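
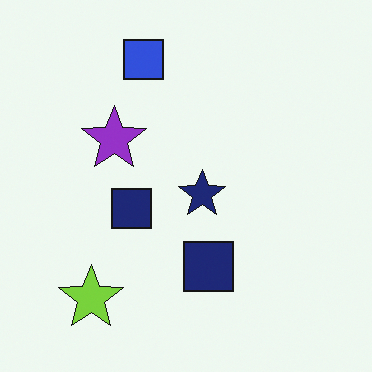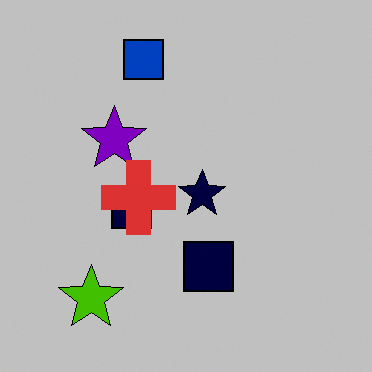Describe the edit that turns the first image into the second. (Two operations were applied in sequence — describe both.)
The image was heavily posterized to just a handful of flat colors, then overlaid with an additional red cross.

Each flat color has snapped to a coarser quantized level — most visibly, the near-white background has dropped to a flat grey. A red cross appears in the second image that is absent from the first.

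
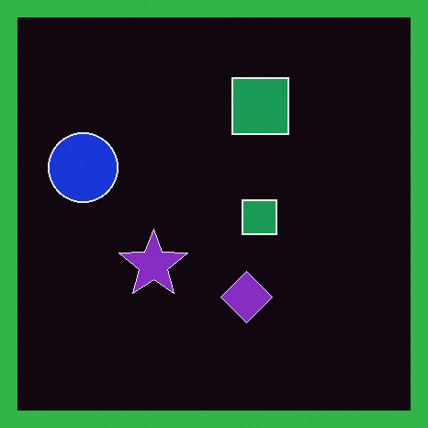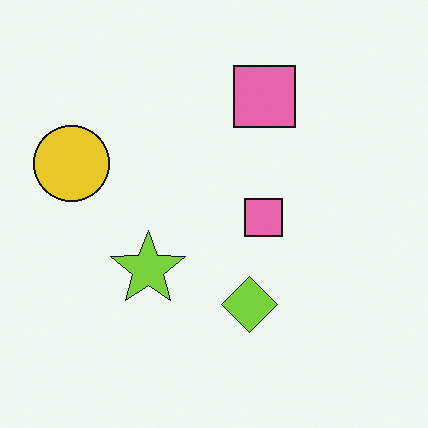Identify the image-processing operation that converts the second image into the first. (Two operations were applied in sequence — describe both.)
The first image is the second color-inverted (negative), then framed with a green border.

The light background has become dark and every shape's color is its complement — a photographic negative. A solid green frame runs around the edge of the first image, with the content slightly shrunk inside it.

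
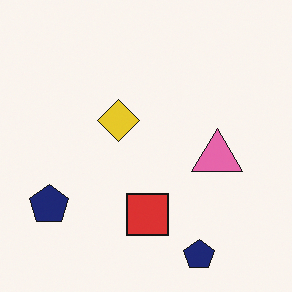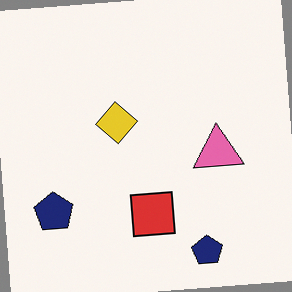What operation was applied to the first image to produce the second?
The image was rotated counter-clockwise by a few degrees.

Every shape is tilted by the same angle and the image corners show triangular fill wedges — a whole-image rotation by a non-right angle.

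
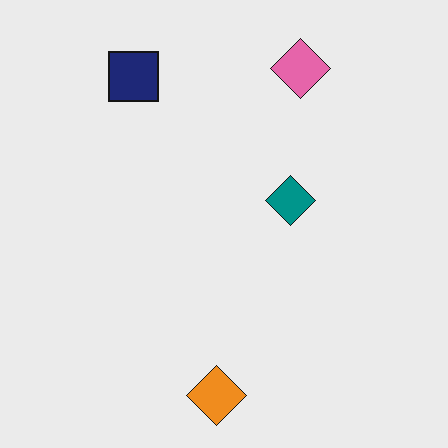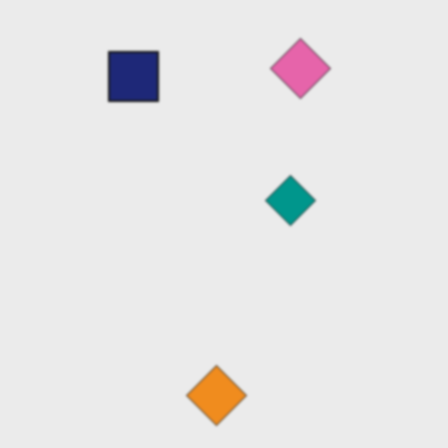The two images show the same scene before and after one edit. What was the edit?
This is the original image given a subtle gaussian blur.

Shape edges and outlines are uniformly softened across the whole image.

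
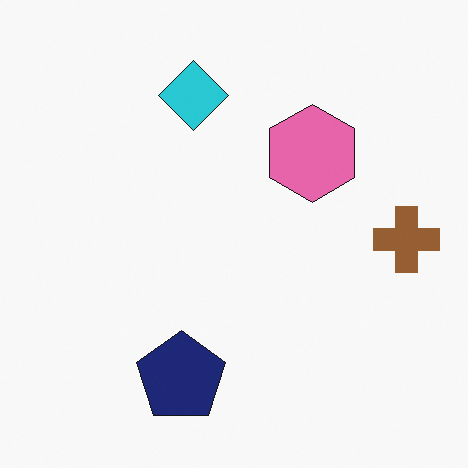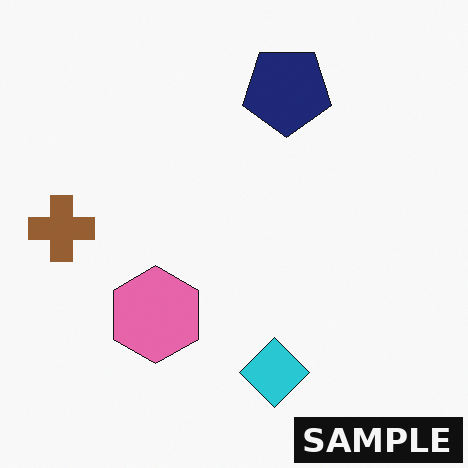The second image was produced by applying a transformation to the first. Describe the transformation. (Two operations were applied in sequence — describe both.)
The image was rotated 180°, then watermarked with the text "SAMPLE" in the lower-right corner.

The brown cross sits in the right of the first image and the left of the second — consistent with a whole-image 180° rotation. A dark label reading "SAMPLE" appears in the lower-right corner.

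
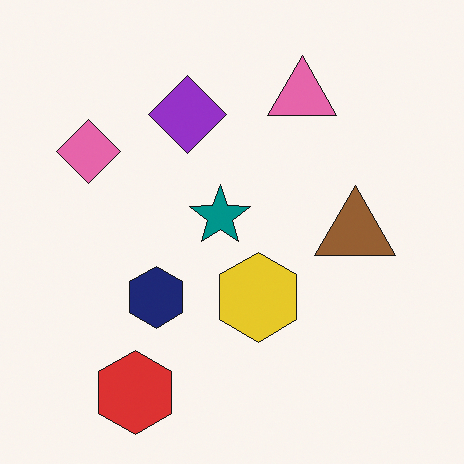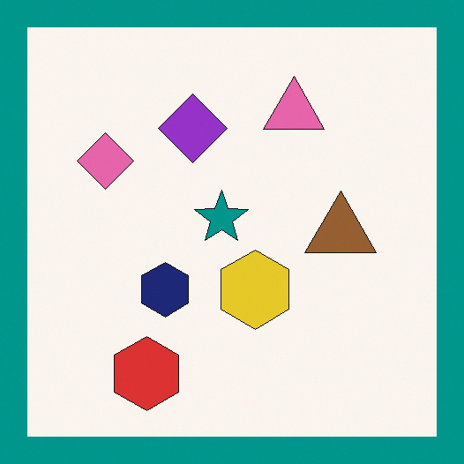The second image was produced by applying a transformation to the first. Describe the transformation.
The transformation is: framed with a teal border.

A solid teal frame runs around the edge of the second image, with the content slightly shrunk inside it.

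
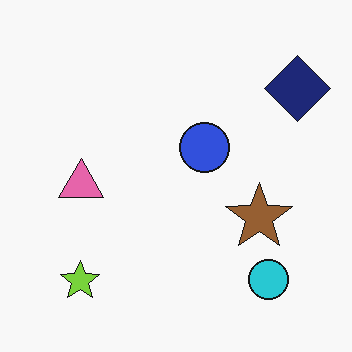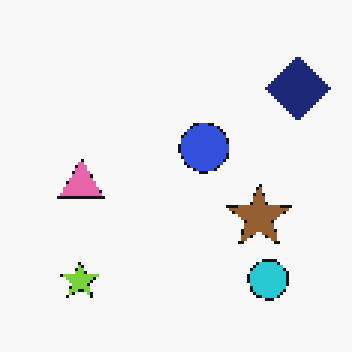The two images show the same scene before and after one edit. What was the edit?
Lightly pixelated (a mild mosaic effect).

Shapes are reduced to large square blocks; fine edges and outlines are lost — a downscale-then-upscale (mosaic) effect.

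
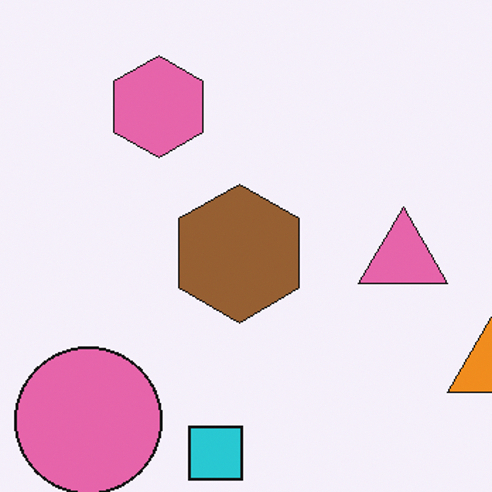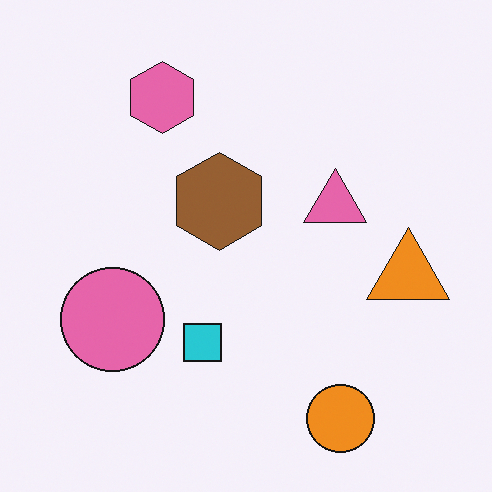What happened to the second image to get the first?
The image was cropped slightly and scaled back up.

The visible shapes are larger and the field of view is narrower; shapes near the original edges may be partly or wholly outside the frame — a crop-and-rescale.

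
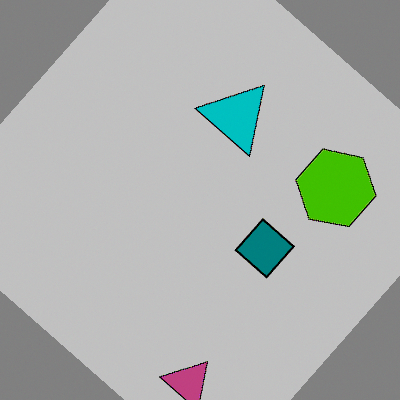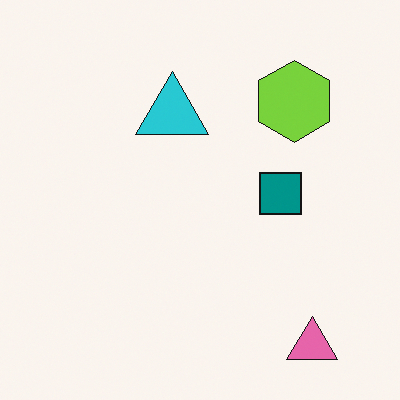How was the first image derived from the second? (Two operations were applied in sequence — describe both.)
The transformation is: rotated clockwise by a large amount — several tens of degrees, then aggressively posterized.

Every shape is tilted by the same angle and the image corners show triangular fill wedges — a whole-image rotation by a non-right angle. Each flat color has snapped to a coarser quantized level — most visibly, the near-white background has dropped to a flat grey.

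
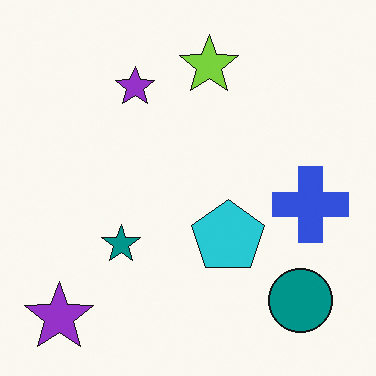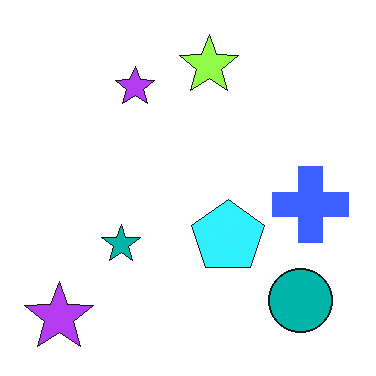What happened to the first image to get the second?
Slightly brightened.

Every pixel — background and shapes alike — is uniformly brightened.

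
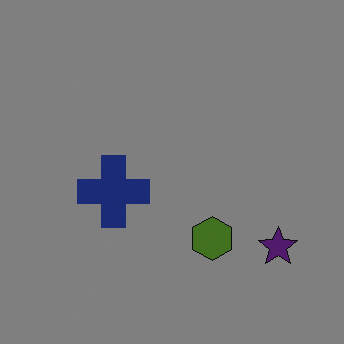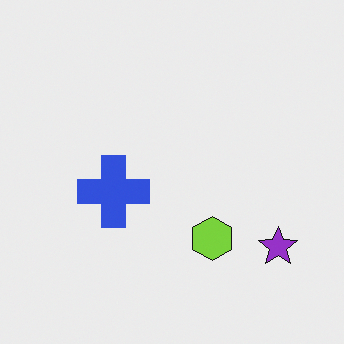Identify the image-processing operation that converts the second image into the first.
The first image is the second noticeably darkened.

Every pixel — background and shapes alike — is uniformly darkened.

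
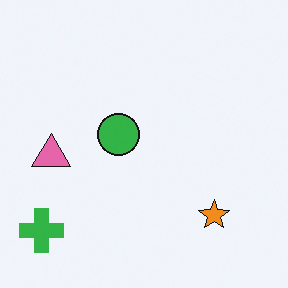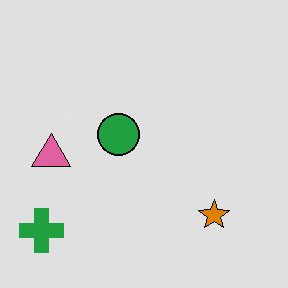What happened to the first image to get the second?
The image was moderately posterized.

Each flat color has snapped to a coarser quantized level — most visibly, the near-white background has dropped to a flat grey.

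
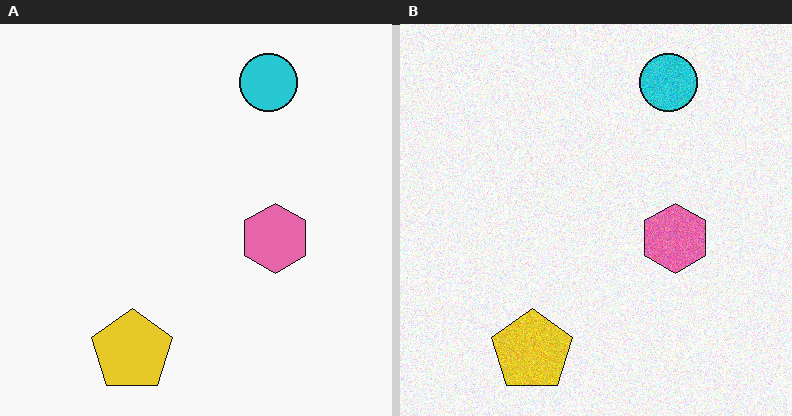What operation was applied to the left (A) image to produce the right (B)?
The transformation is: degraded with moderate additive noise.

Random speckle covers the whole image, including the flat background.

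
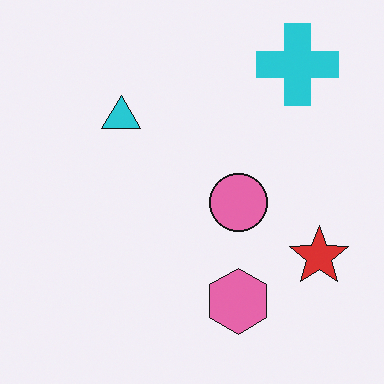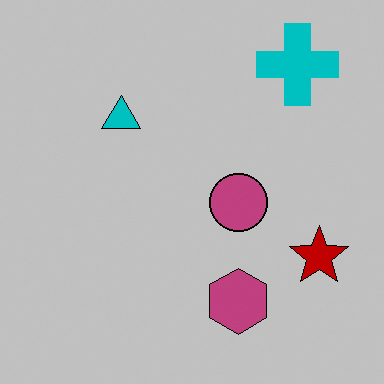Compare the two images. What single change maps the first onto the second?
Aggressively posterized.

Each flat color has snapped to a coarser quantized level — most visibly, the near-white background has dropped to a flat grey.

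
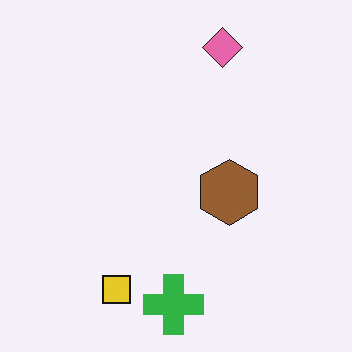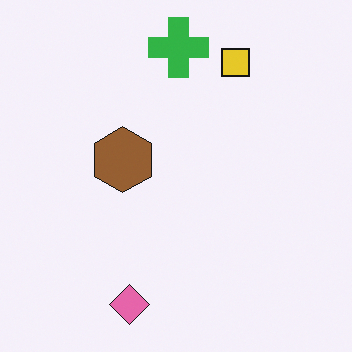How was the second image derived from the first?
This is the original image rotated 180°.

The pink diamond sits in the top of the first image and the bottom of the second — consistent with a whole-image 180° rotation.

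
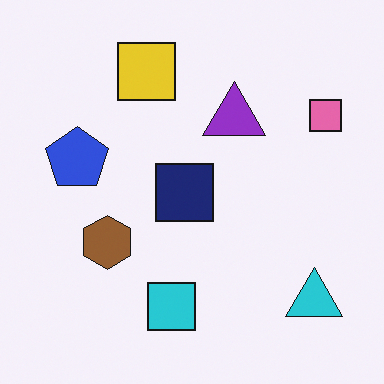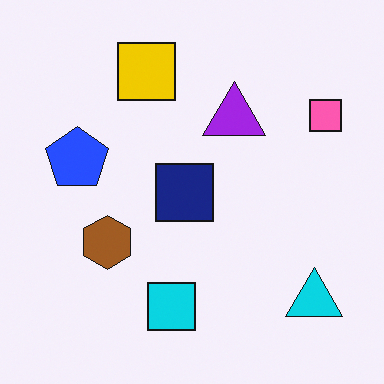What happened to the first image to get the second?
This is the original image slightly oversaturated.

All colors are more vivid — a global saturation change.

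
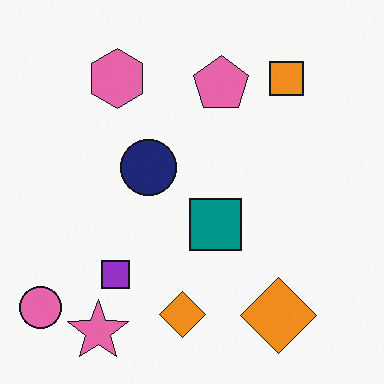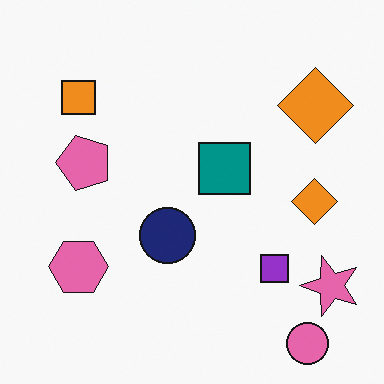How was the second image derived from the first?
The image was rotated 90° counter-clockwise.

The pink circle sits in the bottom-left of the first image and the bottom-right of the second — consistent with a whole-image 90° counter-clockwise rotation.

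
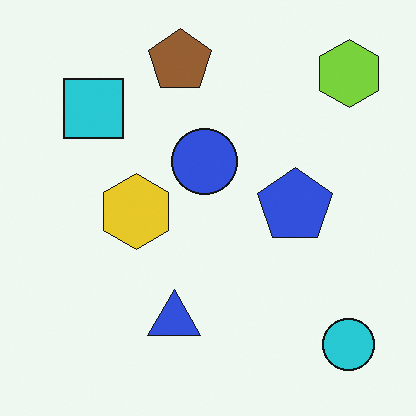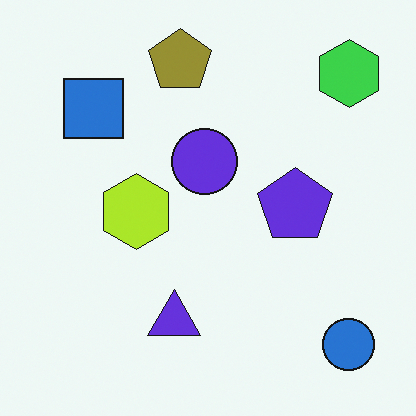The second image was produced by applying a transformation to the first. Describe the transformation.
The second image is the first hue-shifted by a small amount.

Every shape's color has rotated by the same amount around the hue wheel — a uniform hue shift.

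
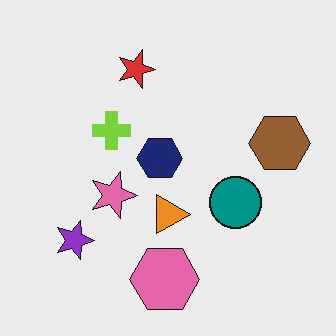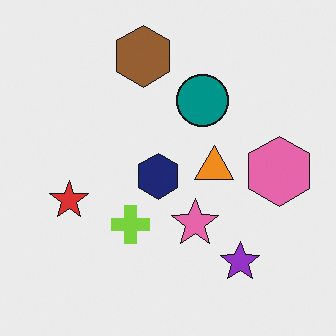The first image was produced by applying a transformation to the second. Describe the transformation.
The first image is the second rotated 90° clockwise.

The purple star sits in the bottom-right of the second image and the bottom-left of the first — consistent with a whole-image 90° clockwise rotation.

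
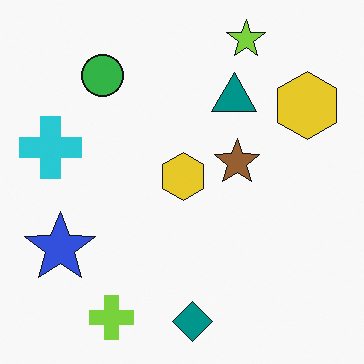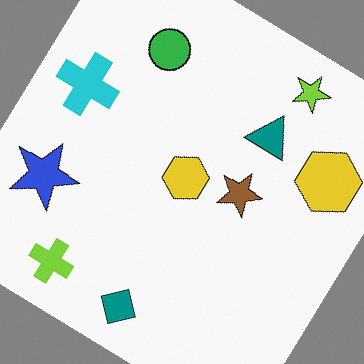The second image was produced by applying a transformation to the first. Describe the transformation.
The transformation is: rotated clockwise by a large amount — several tens of degrees.

Every shape is tilted by the same angle and the image corners show triangular fill wedges — a whole-image rotation by a non-right angle.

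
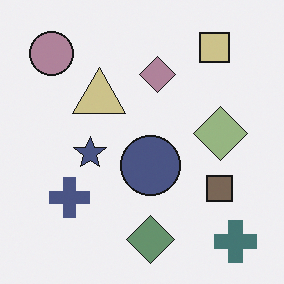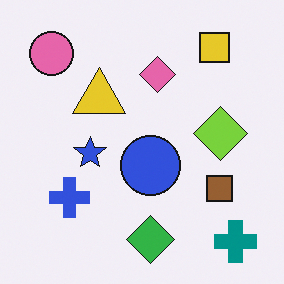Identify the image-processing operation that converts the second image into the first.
The transformation is: heavily desaturated.

All colors are more muted and greyish — a global saturation change.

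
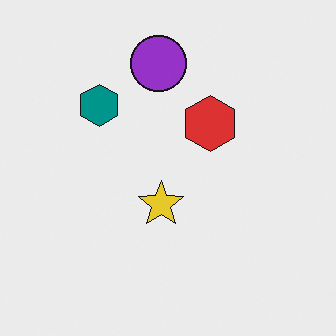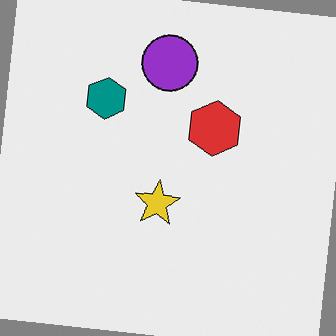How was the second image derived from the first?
Rotated clockwise by a slight angle.

Every shape is tilted by the same angle and the image corners show triangular fill wedges — a whole-image rotation by a non-right angle.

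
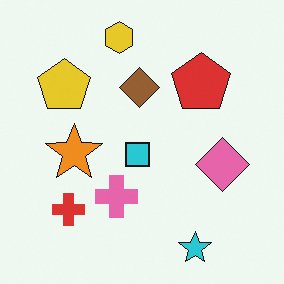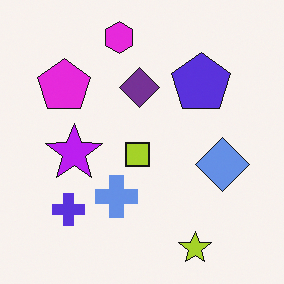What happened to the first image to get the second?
The image was hue-shifted through roughly half the color wheel.

Every shape's color has rotated by the same amount around the hue wheel — a uniform hue shift.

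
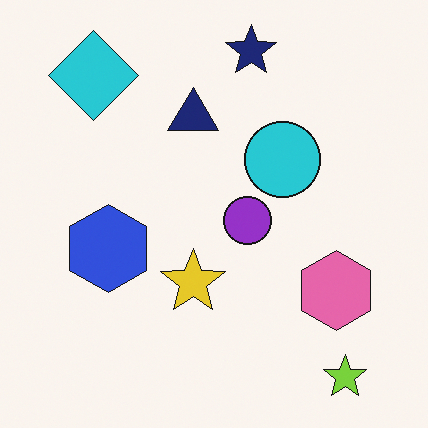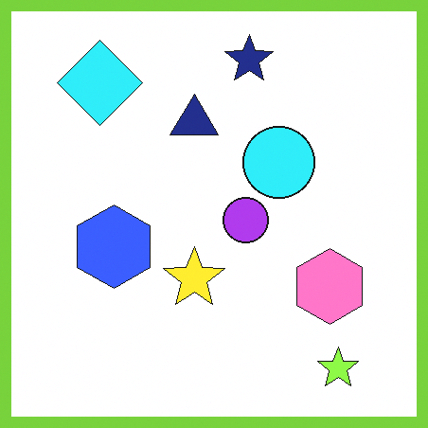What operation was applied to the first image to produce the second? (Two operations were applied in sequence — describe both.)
Slightly brightened, then framed with a lime border.

Every pixel — background and shapes alike — is uniformly brightened. A solid lime frame runs around the edge of the second image, with the content slightly shrunk inside it.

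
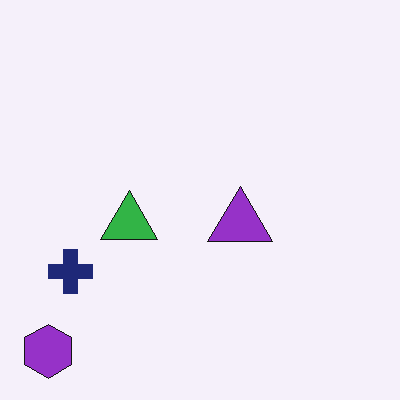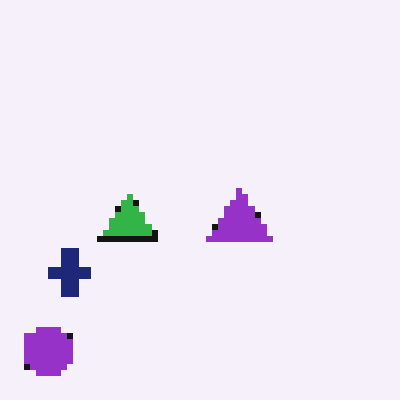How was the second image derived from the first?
Moderately pixelated.

Shapes are reduced to large square blocks; fine edges and outlines are lost — a downscale-then-upscale (mosaic) effect.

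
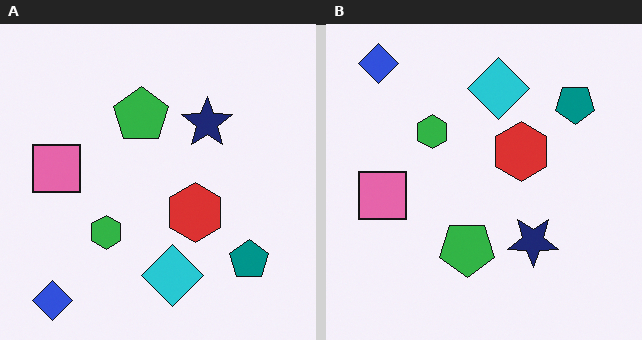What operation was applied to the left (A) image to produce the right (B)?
It was flipped vertically (top ↔ bottom).

The blue diamond is in the bottom-left of the left (A) image and the top-left of the right (B) — shapes on opposite sides of the horizontal midline have swapped in a mirror flip.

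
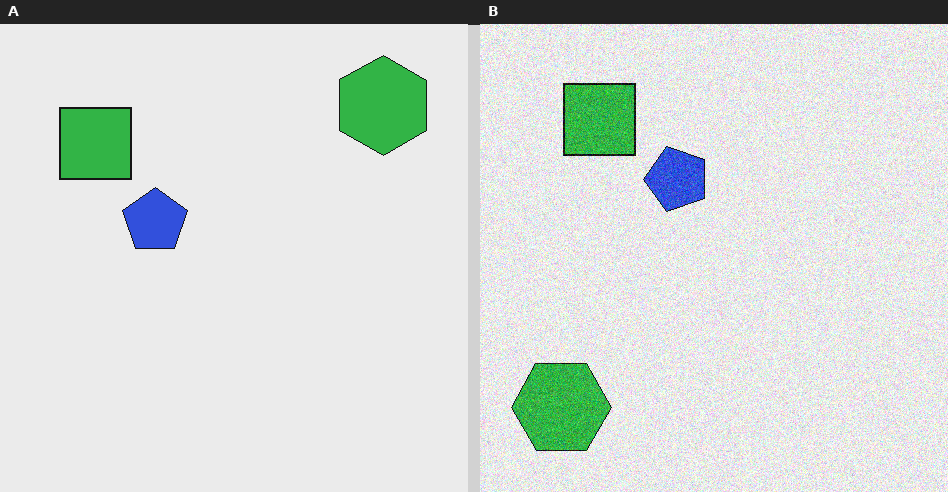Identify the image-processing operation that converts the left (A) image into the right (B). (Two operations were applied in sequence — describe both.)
The transformation is: transposed (reflected across the top-left ↔ bottom-right diagonal), then degraded with moderate additive noise.

Shapes have swapped their row and column positions — what was in the top-right is now in the bottom-left — a diagonal reflection. Random speckle covers the whole image, including the flat background.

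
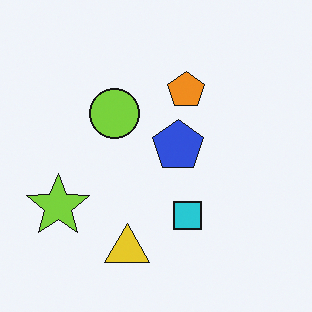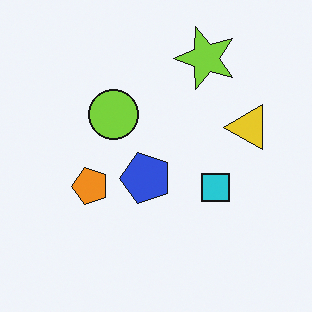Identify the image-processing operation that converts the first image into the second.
The second image is the first transposed (reflected across the top-left ↔ bottom-right diagonal).

Shapes have swapped their row and column positions — what was in the top-right is now in the bottom-left — a diagonal reflection.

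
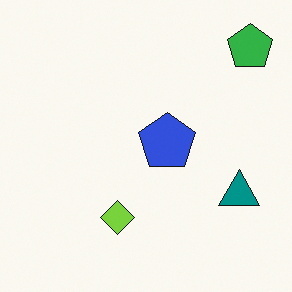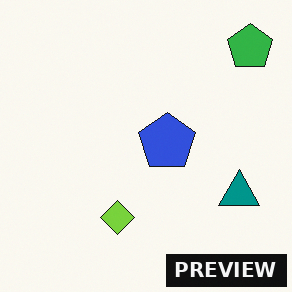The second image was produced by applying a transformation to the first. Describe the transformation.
The image was watermarked with the text "PREVIEW" in the lower-right corner.

A dark label reading "PREVIEW" appears in the lower-right corner.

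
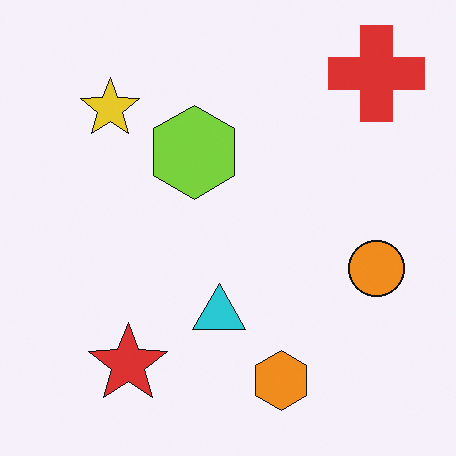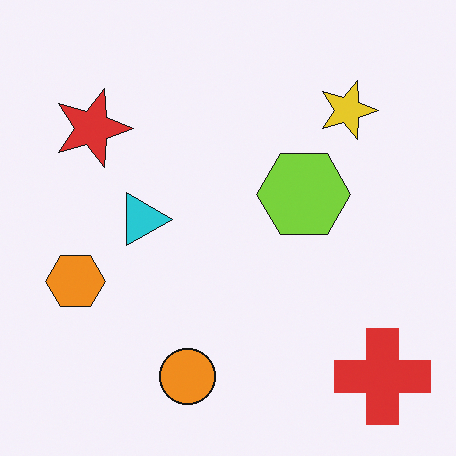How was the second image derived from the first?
This is the original image rotated 90° clockwise.

The red cross sits in the top-right of the first image and the bottom-right of the second — consistent with a whole-image 90° clockwise rotation.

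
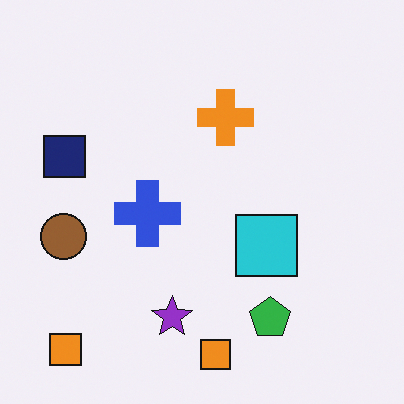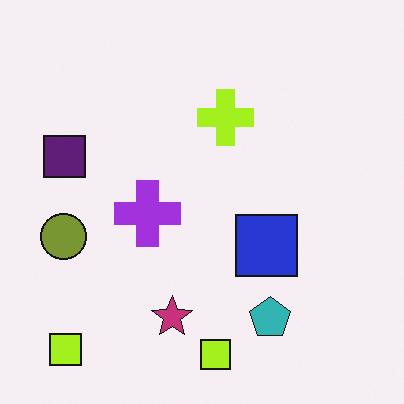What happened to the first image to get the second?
The image was hue-shifted slightly.

Every shape's color has rotated by the same amount around the hue wheel — a uniform hue shift.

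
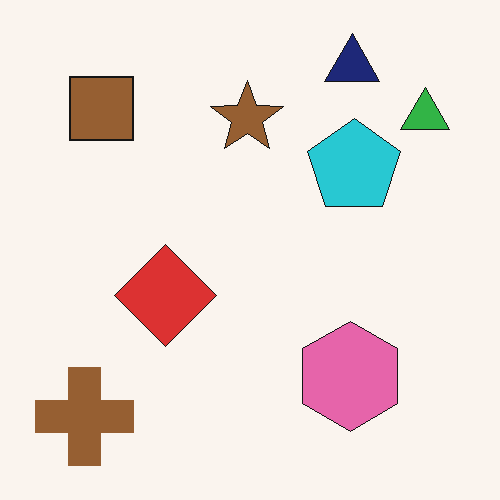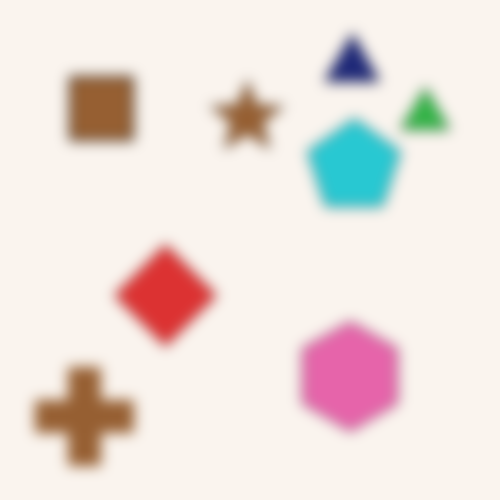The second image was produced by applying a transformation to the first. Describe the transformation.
The second image is the first strongly gaussian-blurred.

Shape edges and outlines are uniformly softened across the whole image.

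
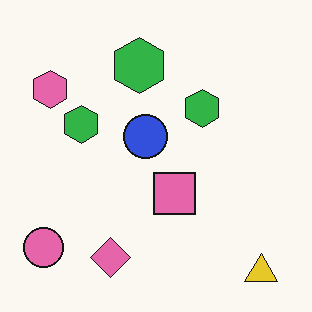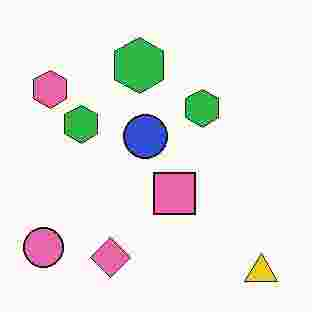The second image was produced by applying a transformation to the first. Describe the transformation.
The second image is the first heavily JPEG-compressed with obvious blocking artifacts.

Blocky 8×8 compression artifacts appear around shape edges and the flat background shows ringing — characteristic JPEG degradation.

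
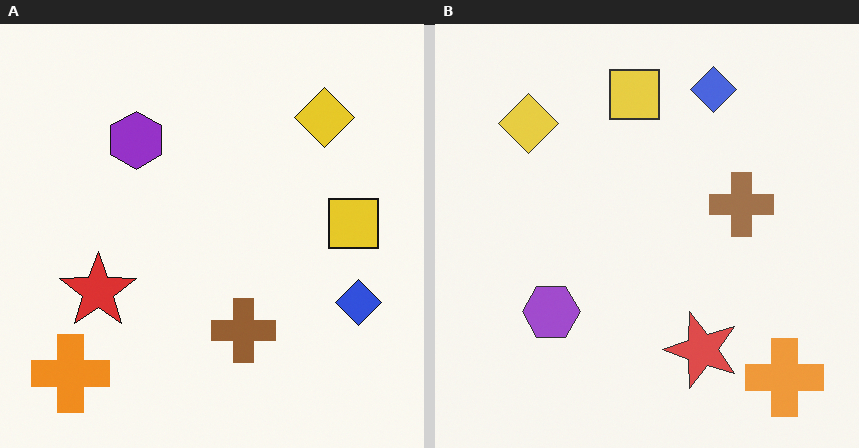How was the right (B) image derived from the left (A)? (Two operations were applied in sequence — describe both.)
This is the original image given slightly reduced contrast, then rotated 90° counter-clockwise.

Tones are pushed toward mid-grey across the whole image — a global contrast change. The orange cross sits in the bottom-left of the left (A) image and the bottom-right of the right (B) — consistent with a whole-image 90° counter-clockwise rotation.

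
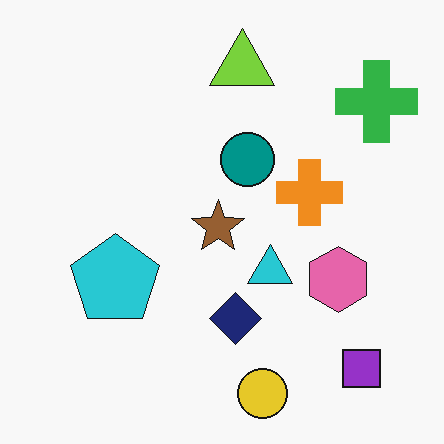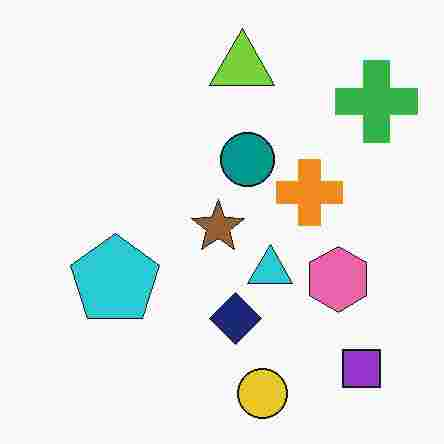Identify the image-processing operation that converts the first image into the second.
The transformation is: degraded with heavy JPEG compression.

Blocky 8×8 compression artifacts appear around shape edges and the flat background shows ringing — characteristic JPEG degradation.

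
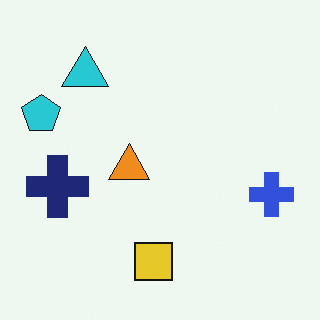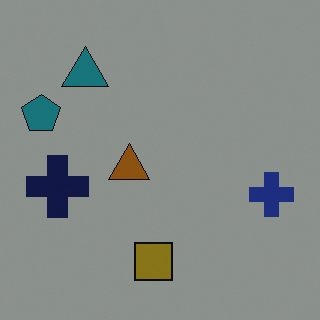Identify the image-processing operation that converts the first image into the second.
It was noticeably darkened.

Every pixel — background and shapes alike — is uniformly darkened.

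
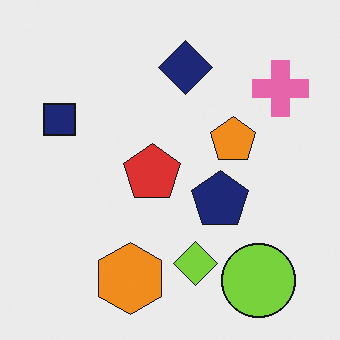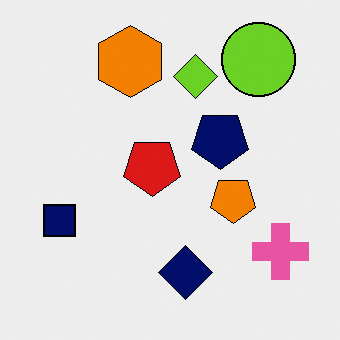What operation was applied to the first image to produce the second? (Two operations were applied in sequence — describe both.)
The transformation is: given slightly increased contrast, then flipped vertically (top ↔ bottom).

Tones are pushed away from mid-grey across the whole image — a global contrast change. The lime circle is in the bottom-right of the first image and the top-right of the second — shapes on opposite sides of the horizontal midline have swapped in a mirror flip.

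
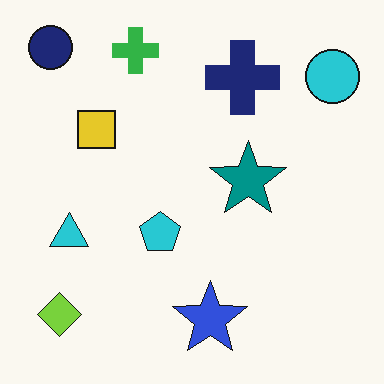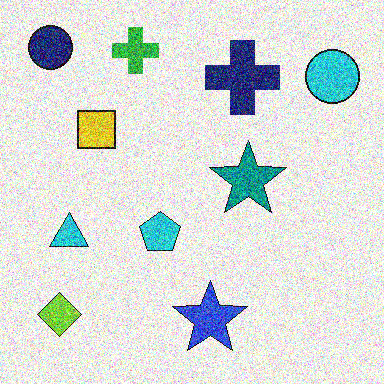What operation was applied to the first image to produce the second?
This is the original image degraded with strong gaussian noise.

Random speckle covers the whole image, including the flat background.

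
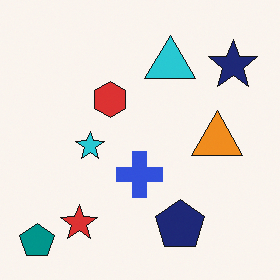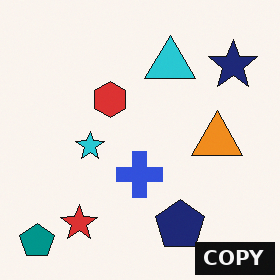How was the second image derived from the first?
The transformation is: watermarked with the text "COPY" in the lower-right corner.

A dark label reading "COPY" appears in the lower-right corner.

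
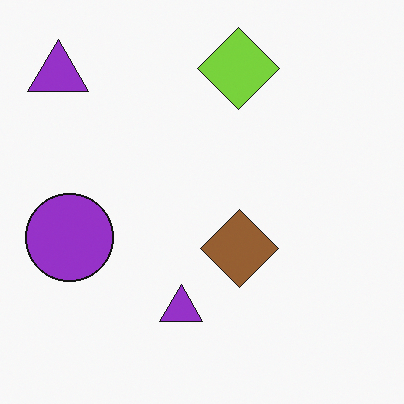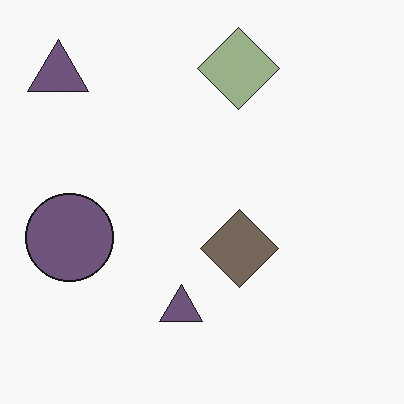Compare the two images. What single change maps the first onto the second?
The second image is the first heavily desaturated.

All colors are more muted and greyish — a global saturation change.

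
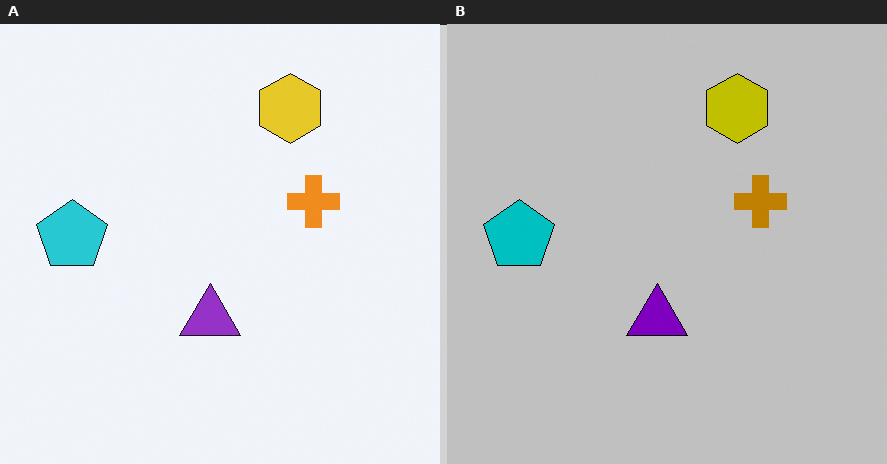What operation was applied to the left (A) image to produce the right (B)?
It was aggressively posterized.

Each flat color has snapped to a coarser quantized level — most visibly, the near-white background has dropped to a flat grey.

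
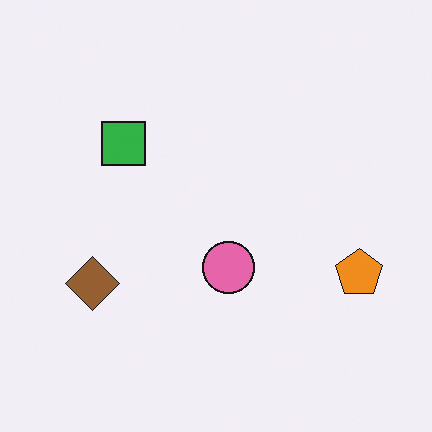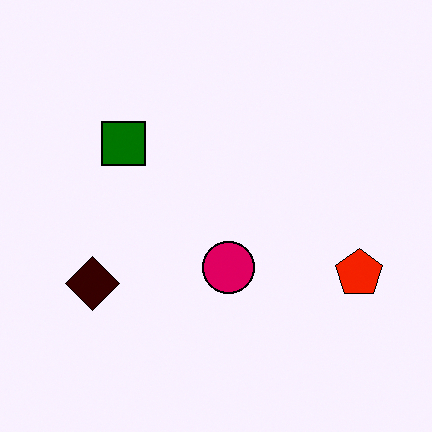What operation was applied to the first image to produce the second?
This is the original image given much higher contrast.

Tones are pushed away from mid-grey across the whole image — a global contrast change.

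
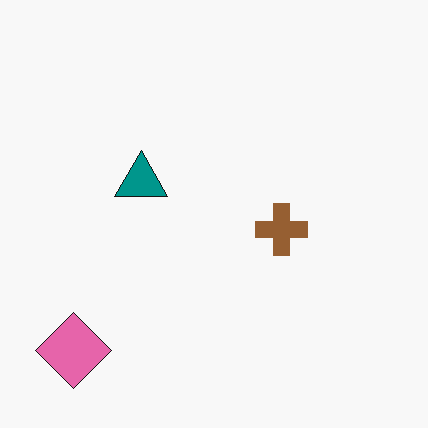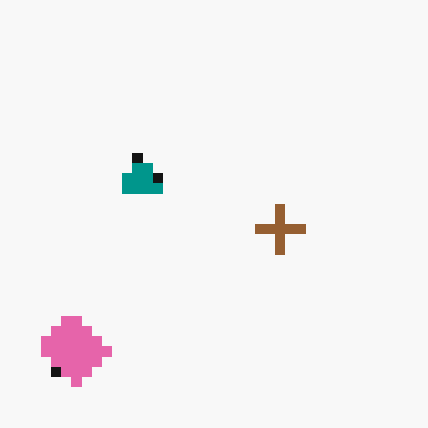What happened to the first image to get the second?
It was coarsely pixelated.

Shapes are reduced to large square blocks; fine edges and outlines are lost — a downscale-then-upscale (mosaic) effect.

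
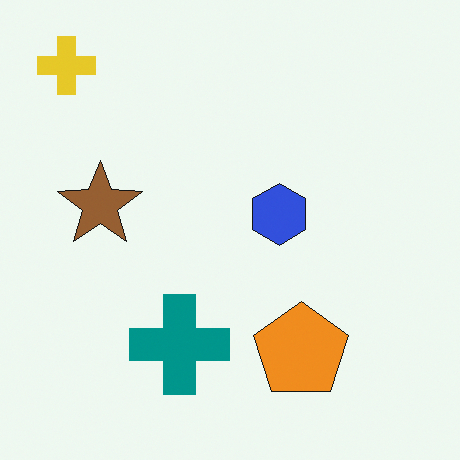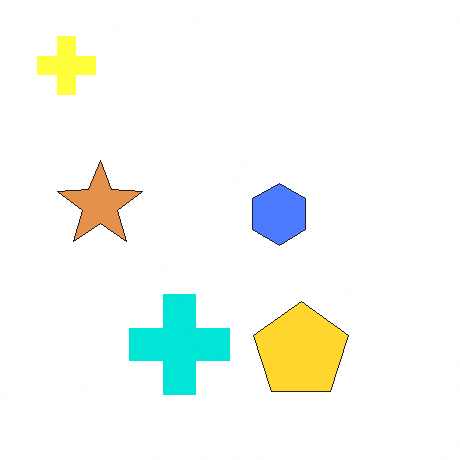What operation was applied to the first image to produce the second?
The second image is the first substantially brightened.

Every pixel — background and shapes alike — is uniformly brightened.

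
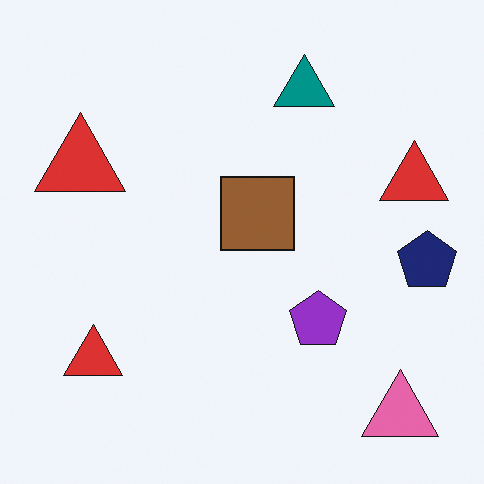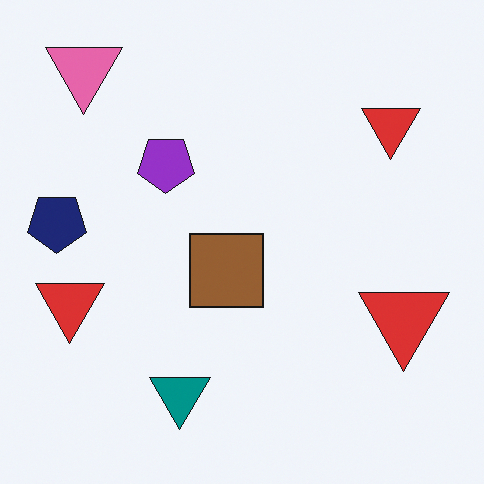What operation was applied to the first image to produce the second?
The second image is the first rotated 180°.

The pink triangle sits in the bottom-right of the first image and the top-left of the second — consistent with a whole-image 180° rotation.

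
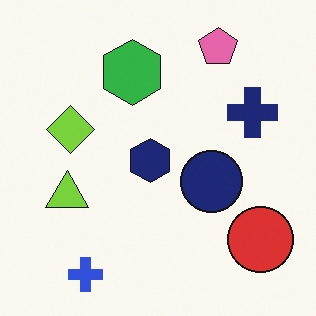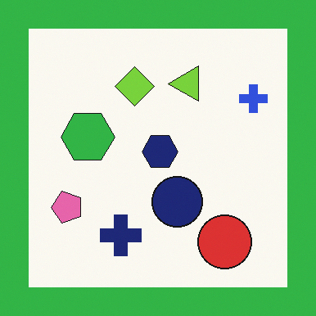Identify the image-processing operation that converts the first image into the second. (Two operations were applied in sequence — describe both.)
The transformation is: transposed (reflected across the top-left ↔ bottom-right diagonal), then framed with a green border.

Shapes have swapped their row and column positions — what was in the top-right is now in the bottom-left — a diagonal reflection. A solid green frame runs around the edge of the second image, with the content slightly shrunk inside it.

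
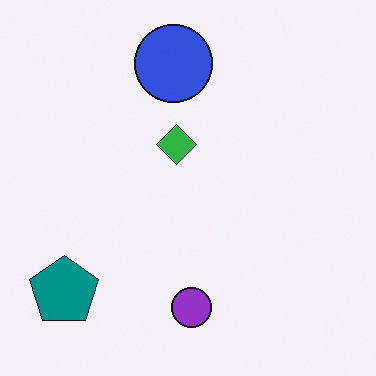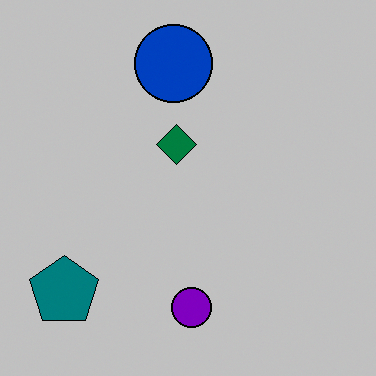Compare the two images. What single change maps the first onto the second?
Aggressively posterized.

Each flat color has snapped to a coarser quantized level — most visibly, the near-white background has dropped to a flat grey.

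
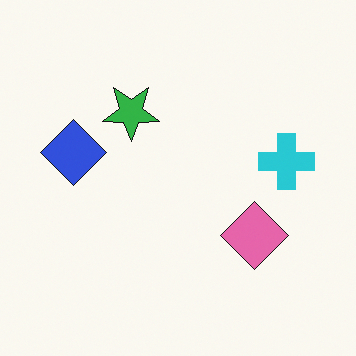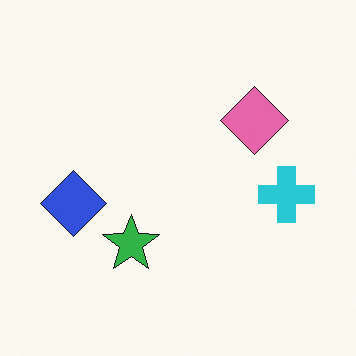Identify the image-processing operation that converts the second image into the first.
Flipped vertically (top ↔ bottom).

The green star is in the bottom of the second image and the top of the first — shapes on opposite sides of the horizontal midline have swapped in a mirror flip.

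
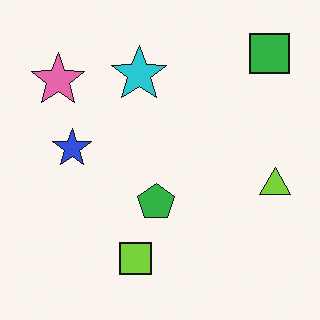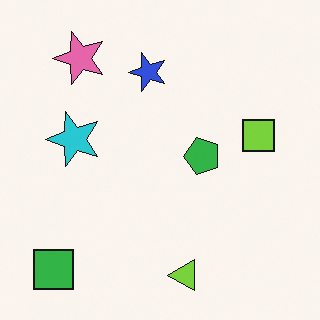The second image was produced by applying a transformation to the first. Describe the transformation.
The second image is the first transposed (reflected across the top-left ↔ bottom-right diagonal).

Shapes have swapped their row and column positions — what was in the top-right is now in the bottom-left — a diagonal reflection.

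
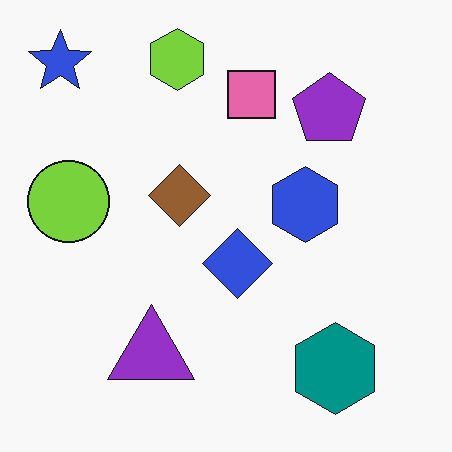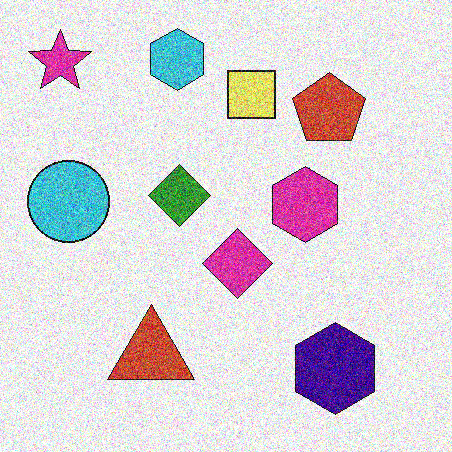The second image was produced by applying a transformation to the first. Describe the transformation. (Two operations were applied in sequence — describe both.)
Hue-shifted by a moderate amount, then degraded with heavy additive noise.

Every shape's color has rotated by the same amount around the hue wheel — a uniform hue shift. Random speckle covers the whole image, including the flat background.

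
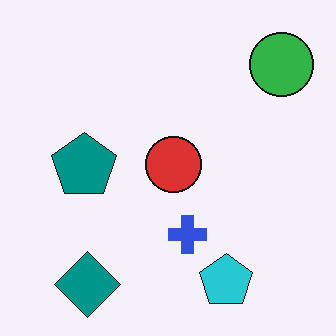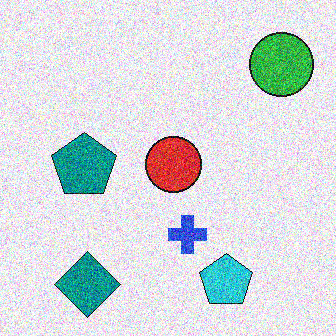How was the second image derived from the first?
It was degraded with a thick layer of grain.

Random speckle covers the whole image, including the flat background.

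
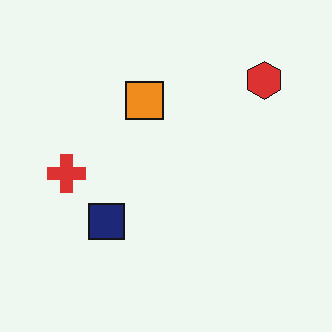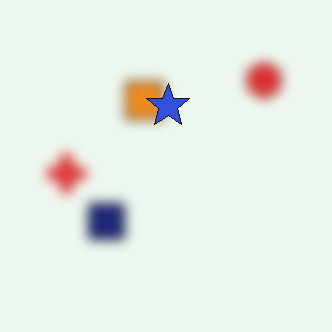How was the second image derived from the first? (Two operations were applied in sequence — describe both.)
The image was heavily blurred, then overlaid with an additional blue star.

Shape edges and outlines are uniformly softened across the whole image. A blue star appears in the second image that is absent from the first.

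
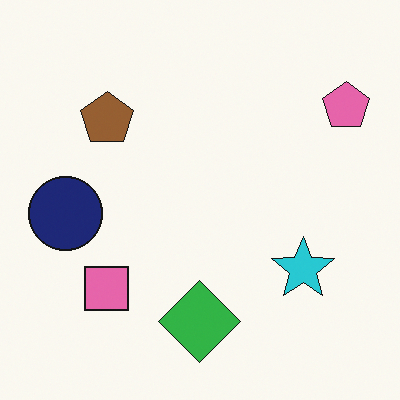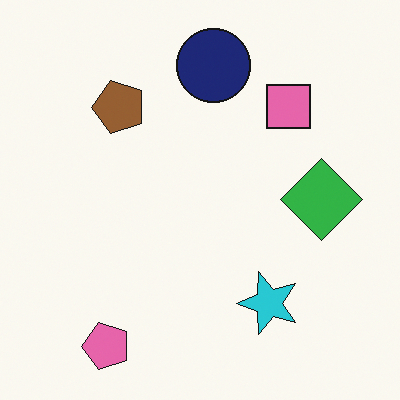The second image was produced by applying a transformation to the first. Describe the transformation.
It was transposed (reflected across the top-left ↔ bottom-right diagonal).

Shapes have swapped their row and column positions — what was in the top-right is now in the bottom-left — a diagonal reflection.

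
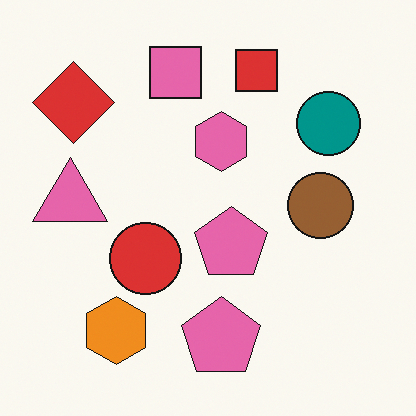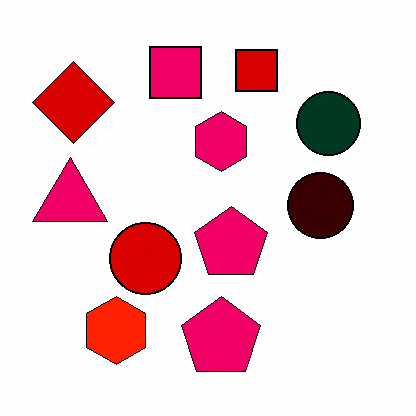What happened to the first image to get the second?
The second image is the first boosted in contrast.

Tones are pushed away from mid-grey across the whole image — a global contrast change.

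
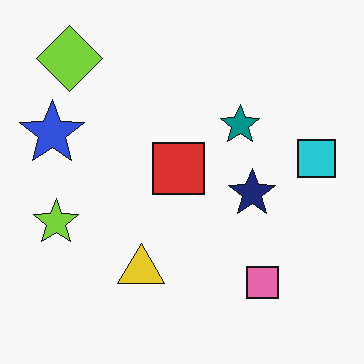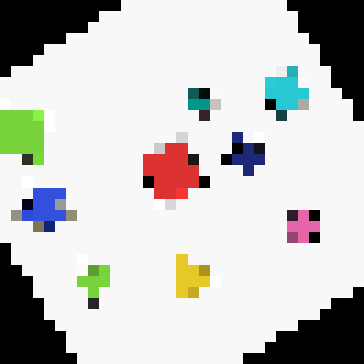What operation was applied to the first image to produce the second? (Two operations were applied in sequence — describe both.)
The transformation is: rotated counter-clockwise by a large amount — several tens of degrees, then heavily pixelated into large blocks.

Every shape is tilted by the same angle and the image corners show triangular fill wedges — a whole-image rotation by a non-right angle. Shapes are reduced to large square blocks; fine edges and outlines are lost — a downscale-then-upscale (mosaic) effect.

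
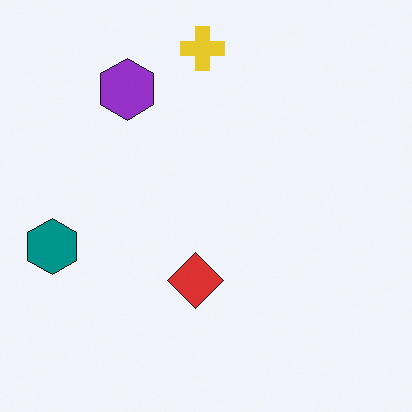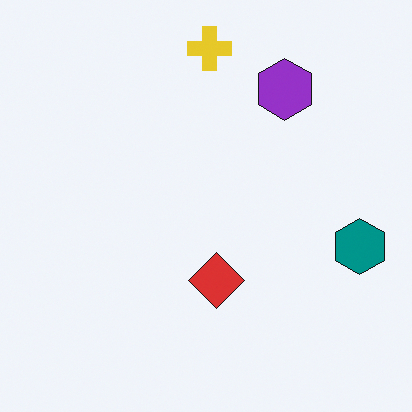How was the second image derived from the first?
The transformation is: flipped horizontally (left ↔ right).

The teal hexagon is in the left of the first image and the right of the second — shapes on opposite sides of the vertical midline have swapped in a mirror flip.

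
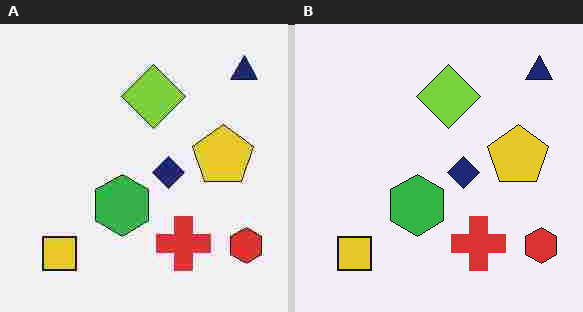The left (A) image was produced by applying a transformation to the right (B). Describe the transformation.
The image was degraded with heavy JPEG compression.

Blocky 8×8 compression artifacts appear around shape edges and the flat background shows ringing — characteristic JPEG degradation.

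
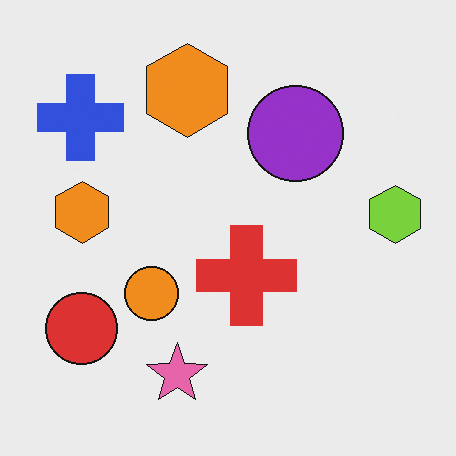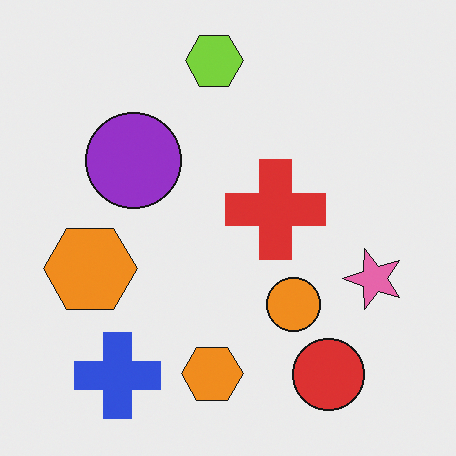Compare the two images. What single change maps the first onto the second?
The second image is the first rotated 90° counter-clockwise.

The blue cross sits in the top-left of the first image and the bottom-left of the second — consistent with a whole-image 90° counter-clockwise rotation.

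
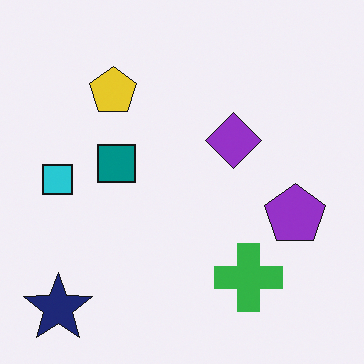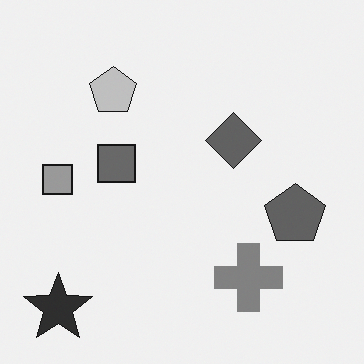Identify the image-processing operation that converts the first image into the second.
Converted to grayscale.

All color is removed — every shape is now a shade of grey.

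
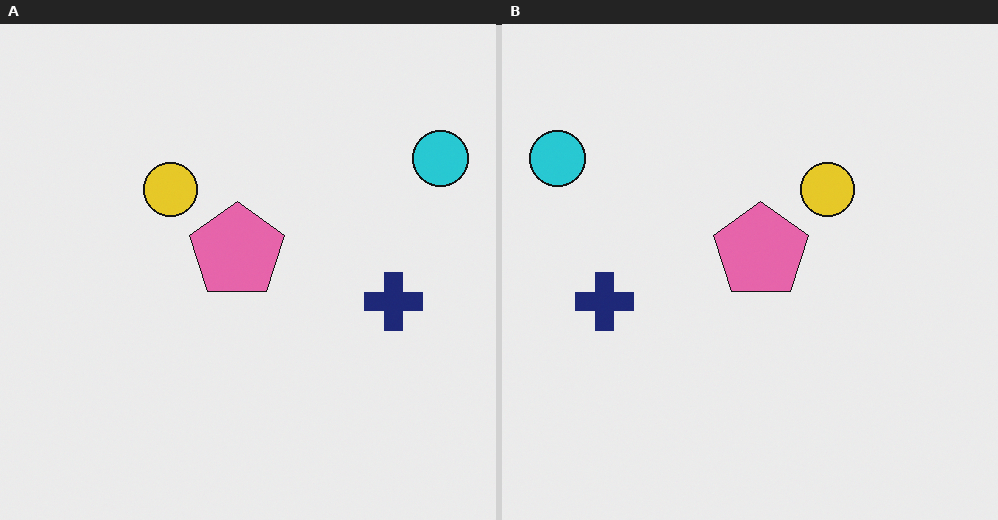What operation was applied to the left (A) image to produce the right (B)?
The transformation is: flipped horizontally (left ↔ right).

The cyan circle is in the top-right of the left (A) image and the top-left of the right (B) — shapes on opposite sides of the vertical midline have swapped in a mirror flip.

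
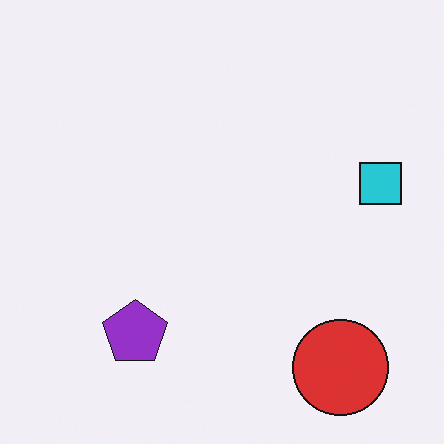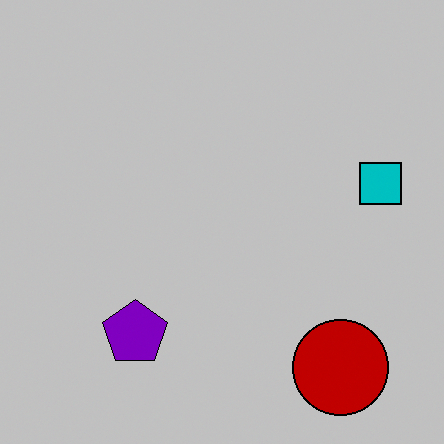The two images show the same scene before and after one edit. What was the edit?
The transformation is: aggressively posterized.

Each flat color has snapped to a coarser quantized level — most visibly, the near-white background has dropped to a flat grey.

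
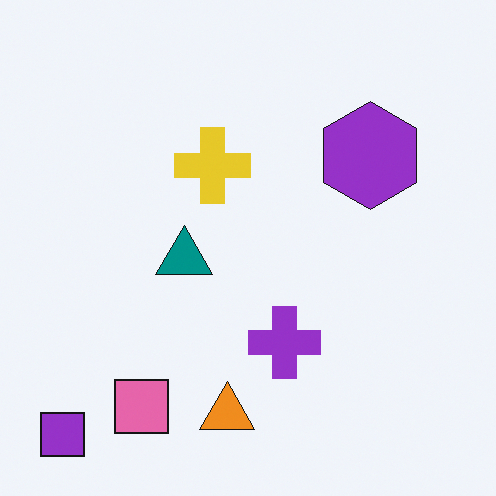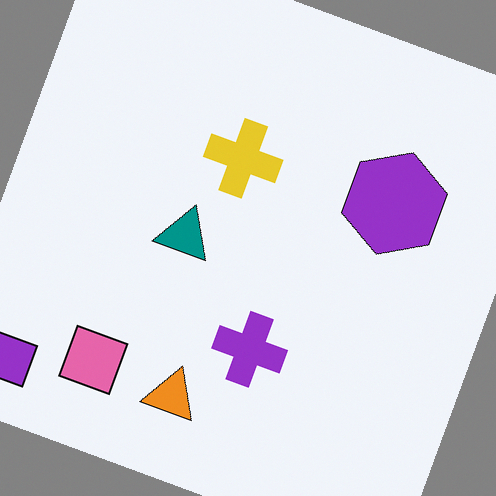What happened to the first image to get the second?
It was rotated clockwise by a moderate amount.

Every shape is tilted by the same angle and the image corners show triangular fill wedges — a whole-image rotation by a non-right angle.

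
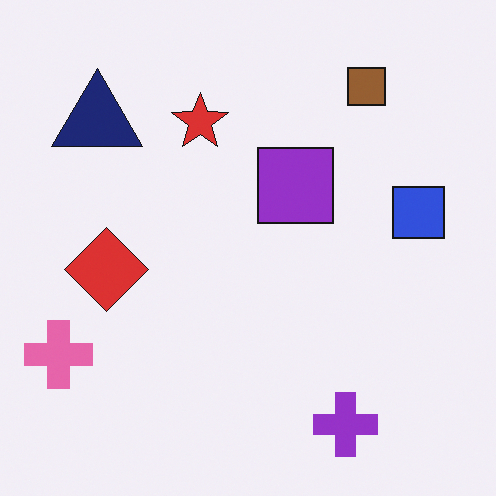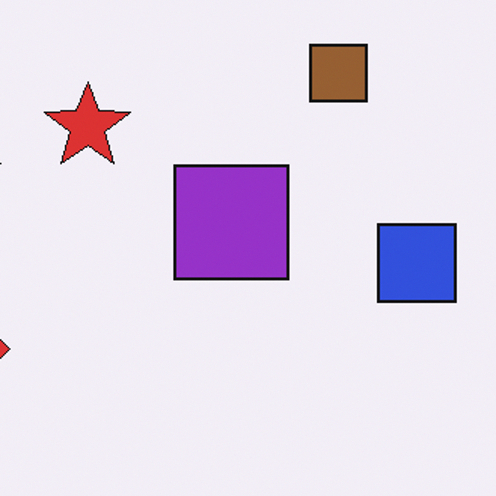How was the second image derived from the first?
The transformation is: cropped to a modestly smaller region and rescaled.

The visible shapes are larger and the field of view is narrower; shapes near the original edges may be partly or wholly outside the frame — a crop-and-rescale.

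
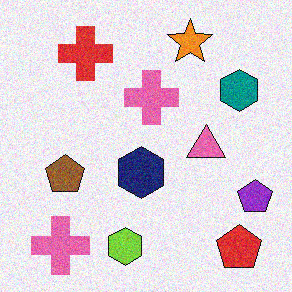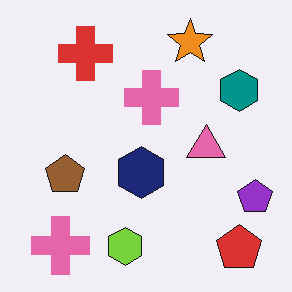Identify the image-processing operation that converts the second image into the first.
The transformation is: degraded with visible gaussian noise.

Random speckle covers the whole image, including the flat background.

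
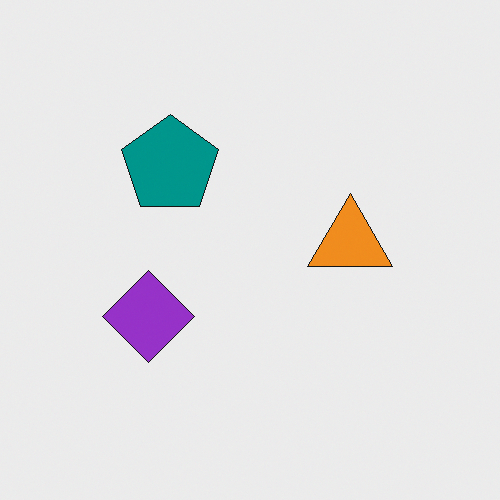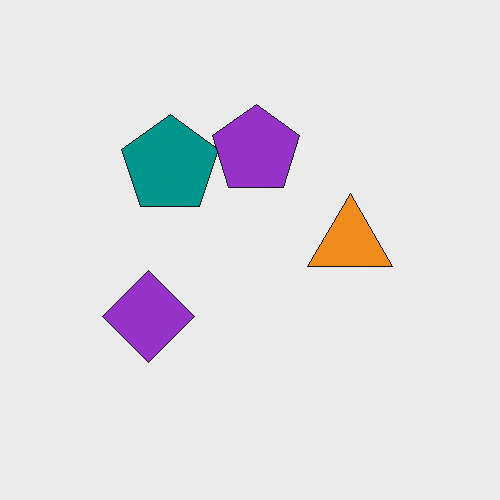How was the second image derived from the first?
Overlaid with an additional purple pentagon.

A purple pentagon appears in the second image that is absent from the first.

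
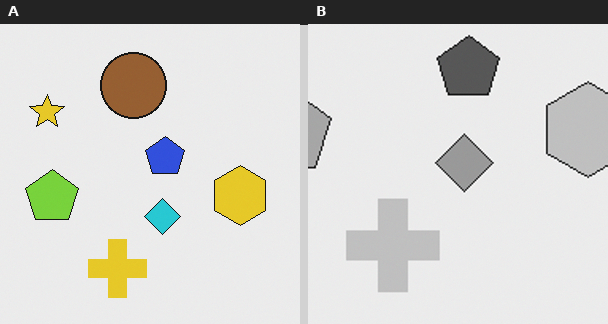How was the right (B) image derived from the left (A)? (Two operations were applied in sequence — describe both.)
The transformation is: cropped slightly and scaled back up, then converted to grayscale.

The visible shapes are larger and the field of view is narrower; shapes near the original edges may be partly or wholly outside the frame — a crop-and-rescale. All color is removed — every shape is now a shade of grey.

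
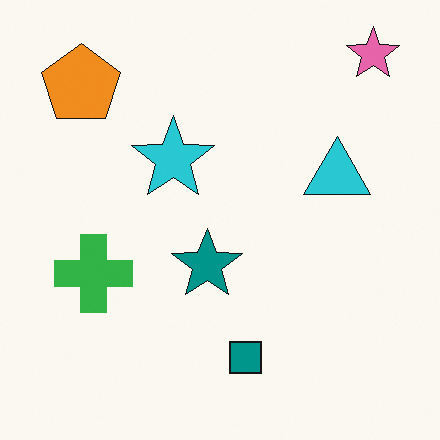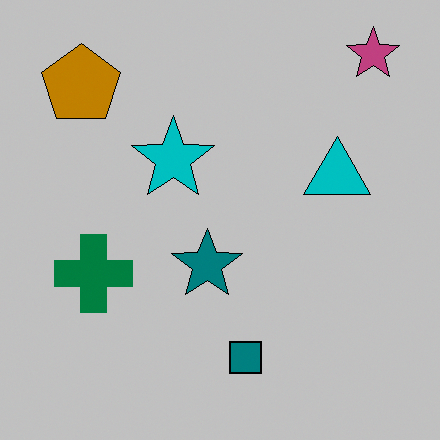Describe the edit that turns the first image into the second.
The second image is the first heavily posterized to just a handful of flat colors.

Each flat color has snapped to a coarser quantized level — most visibly, the near-white background has dropped to a flat grey.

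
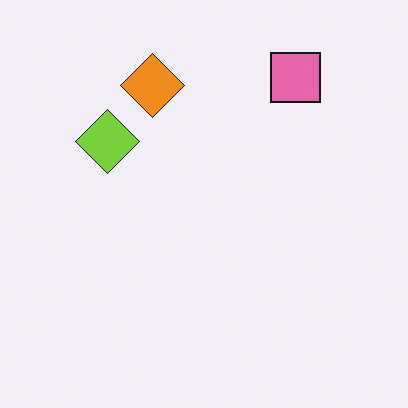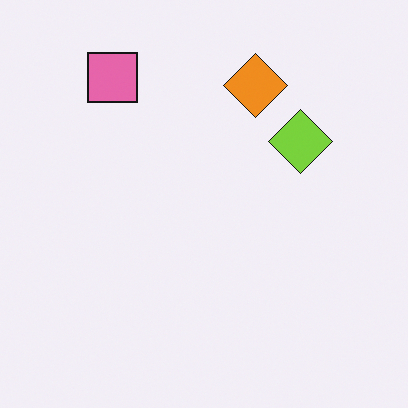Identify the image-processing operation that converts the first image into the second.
The image was flipped horizontally (left ↔ right).

The lime diamond is in the left of the first image and the right of the second — shapes on opposite sides of the vertical midline have swapped in a mirror flip.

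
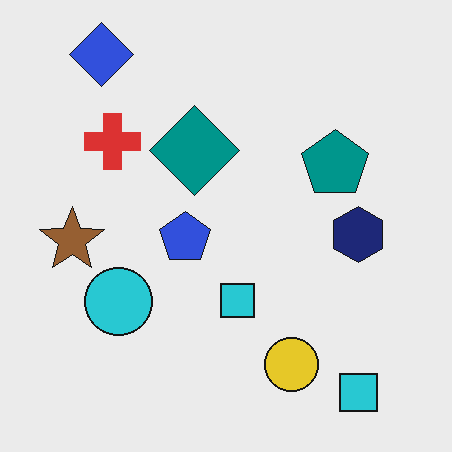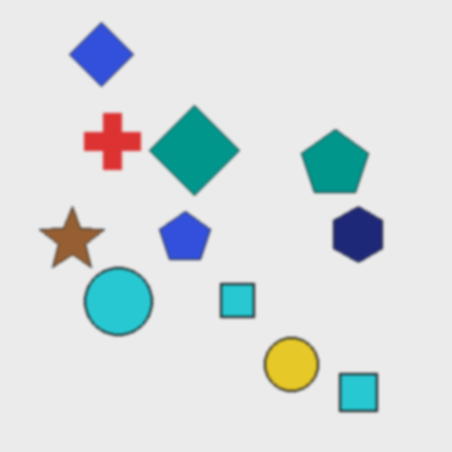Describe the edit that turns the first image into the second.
Given a subtle gaussian blur.

Shape edges and outlines are uniformly softened across the whole image.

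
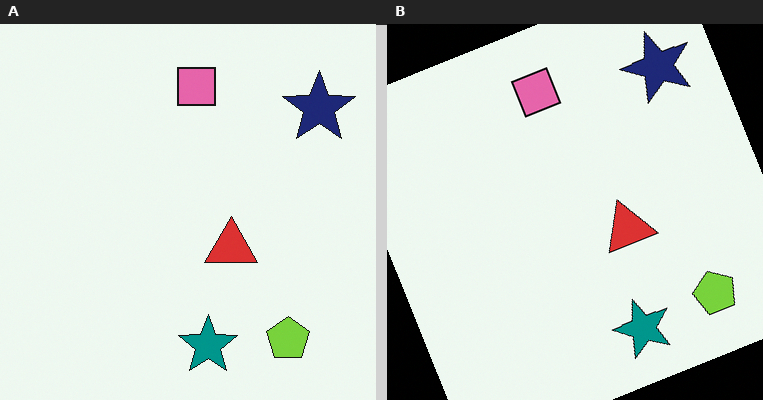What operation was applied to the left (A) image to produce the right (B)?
Rotated counter-clockwise by a moderate amount.

Every shape is tilted by the same angle and the image corners show triangular fill wedges — a whole-image rotation by a non-right angle.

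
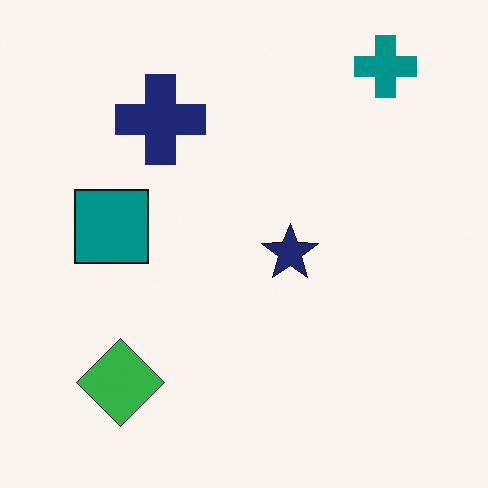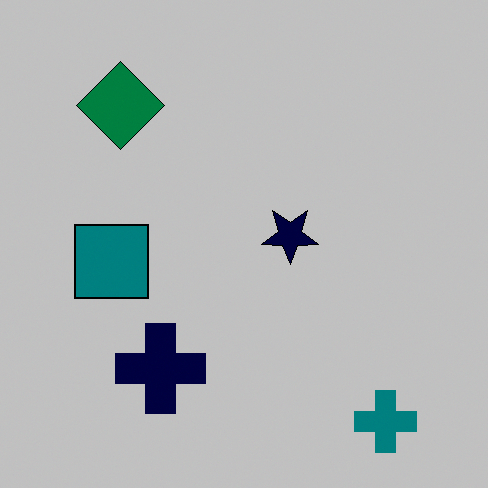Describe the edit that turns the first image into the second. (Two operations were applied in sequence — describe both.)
It was flipped vertically (top ↔ bottom), then aggressively posterized.

The teal cross is in the top-right of the first image and the bottom-right of the second — shapes on opposite sides of the horizontal midline have swapped in a mirror flip. Each flat color has snapped to a coarser quantized level — most visibly, the near-white background has dropped to a flat grey.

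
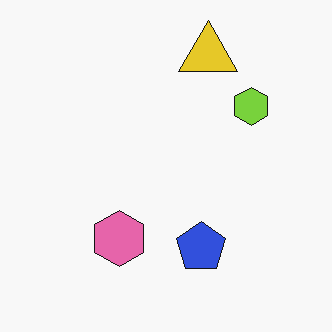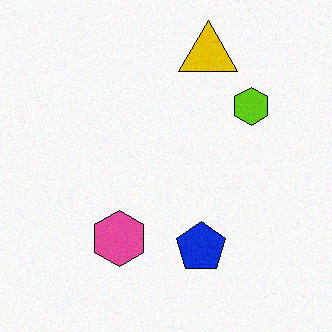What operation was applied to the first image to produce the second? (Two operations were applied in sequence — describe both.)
The transformation is: degraded with light additive noise, then given slightly increased contrast.

Random speckle covers the whole image, including the flat background. Tones are pushed away from mid-grey across the whole image — a global contrast change.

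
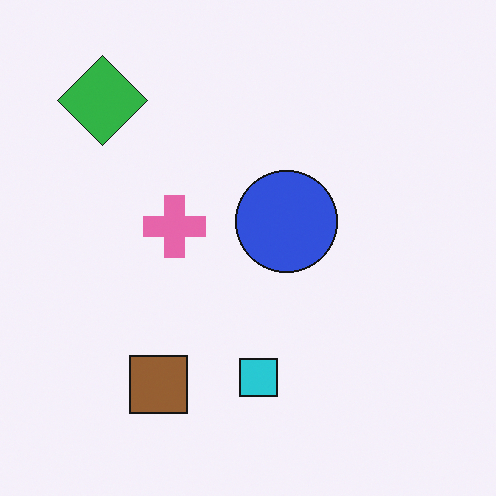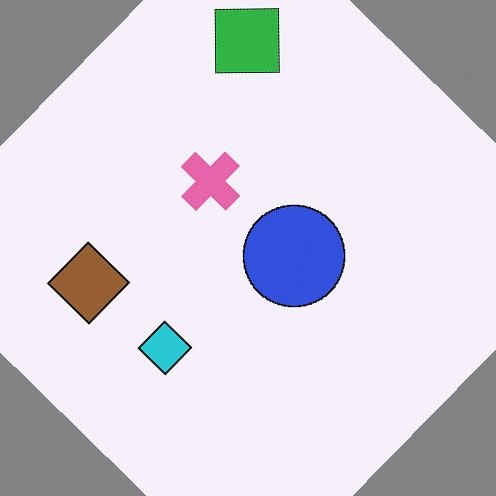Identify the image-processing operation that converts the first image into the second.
It was rotated clockwise by a large amount — several tens of degrees.

Every shape is tilted by the same angle and the image corners show triangular fill wedges — a whole-image rotation by a non-right angle.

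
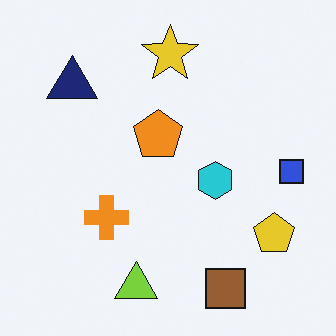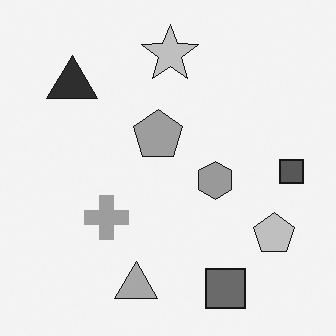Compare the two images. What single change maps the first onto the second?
It was converted to grayscale.

All color is removed — every shape is now a shade of grey.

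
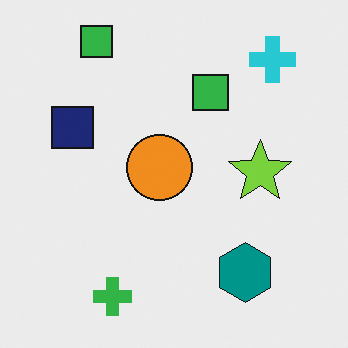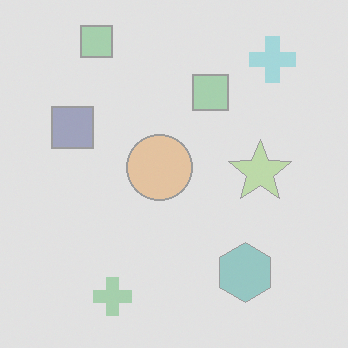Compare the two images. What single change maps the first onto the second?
This is the original image washed out (contrast reduced).

Tones are pushed toward mid-grey across the whole image — a global contrast change.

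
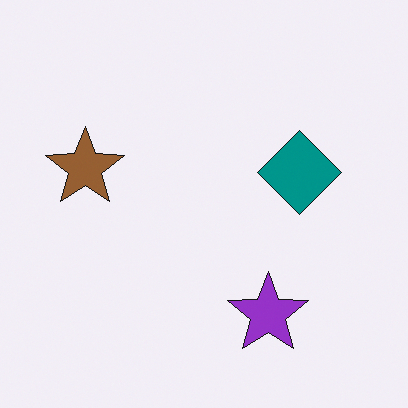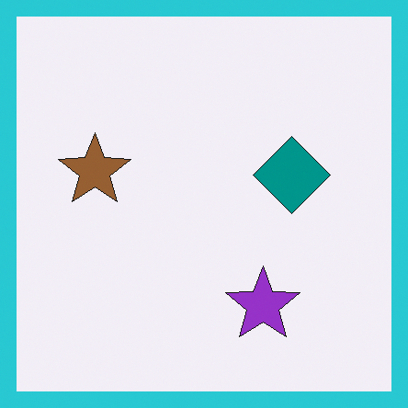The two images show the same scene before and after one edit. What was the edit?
The second image is the first framed with a cyan border.

A solid cyan frame runs around the edge of the second image, with the content slightly shrunk inside it.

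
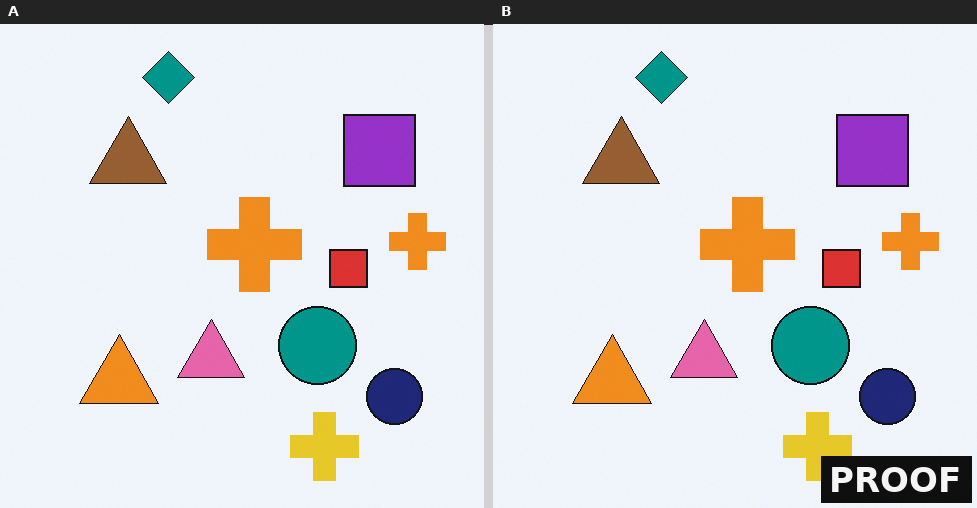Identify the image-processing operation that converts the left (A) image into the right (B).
Watermarked with the text "PROOF" in the lower-right corner.

A dark label reading "PROOF" appears in the lower-right corner.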